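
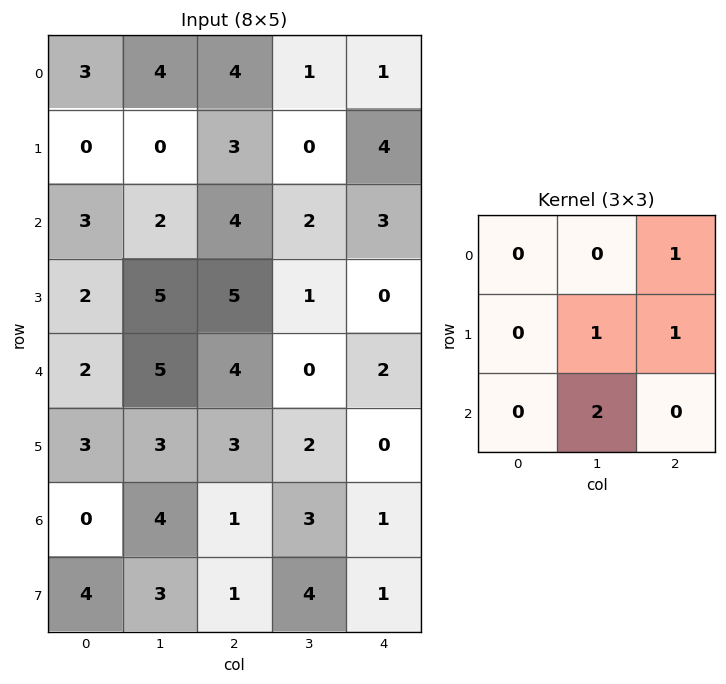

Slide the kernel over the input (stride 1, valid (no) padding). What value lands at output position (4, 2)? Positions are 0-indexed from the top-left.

The receptive field on the input at this output position is [4 0 2 / 3 2 0 / 1 3 1]. Elementwise product with the kernel and sum: 2·1 + 2·1 + 0·1 + 3·2.

10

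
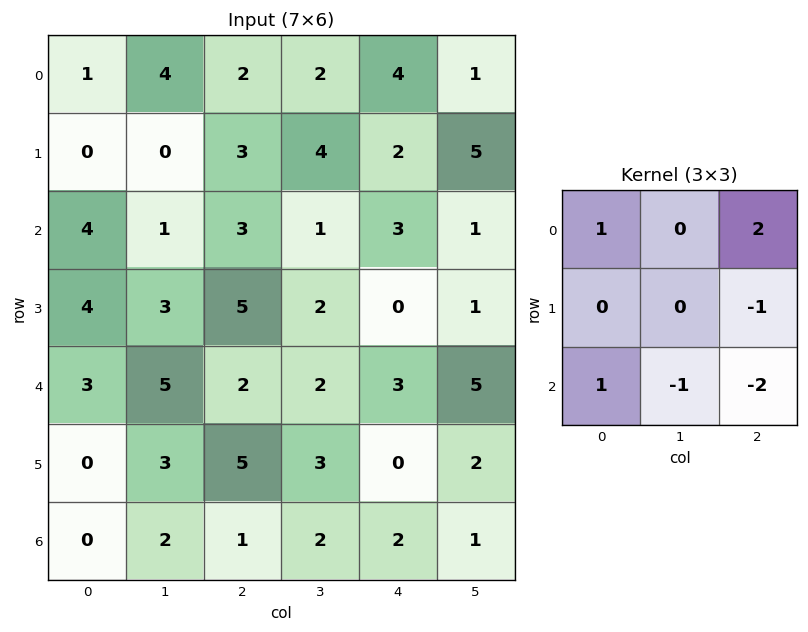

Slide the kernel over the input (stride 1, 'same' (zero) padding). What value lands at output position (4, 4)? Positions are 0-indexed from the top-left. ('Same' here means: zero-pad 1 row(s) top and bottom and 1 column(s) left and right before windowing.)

The receptive field on the zero-padded input at this output position is [2 0 1 / 2 3 5 / 3 0 2]. Elementwise product with the kernel and sum: 2·1 + 1·2 + 5·-1 + 3·1 + 0·-1 + 2·-2.

-2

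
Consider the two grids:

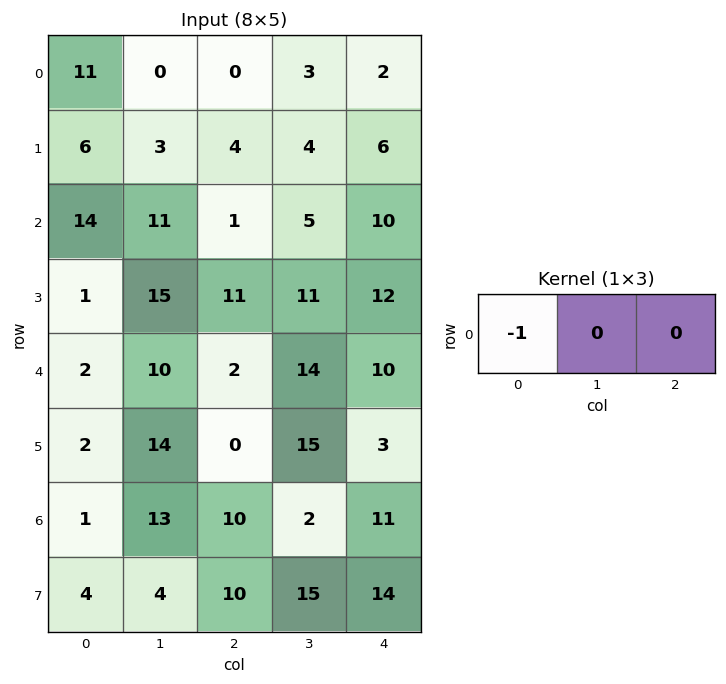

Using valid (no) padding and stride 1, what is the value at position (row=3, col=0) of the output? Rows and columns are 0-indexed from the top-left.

-1

The receptive field on the input at this output position is [1 15 11]. Elementwise product with the kernel and sum: 1·-1.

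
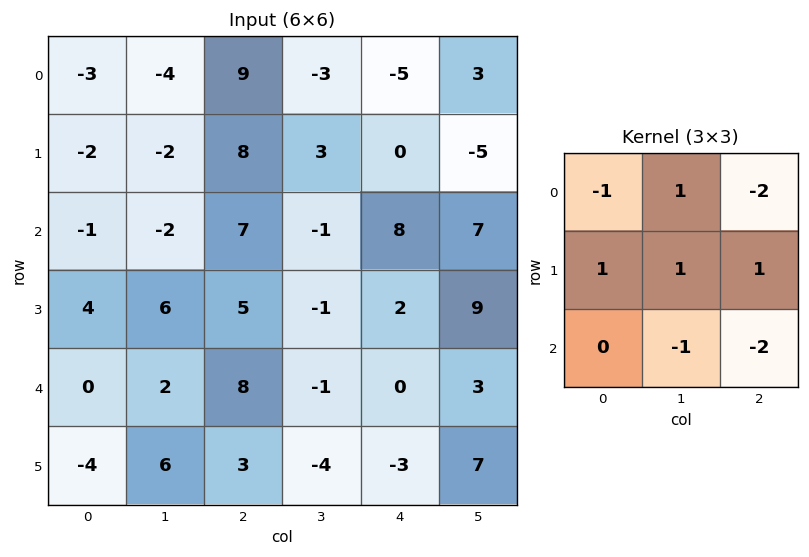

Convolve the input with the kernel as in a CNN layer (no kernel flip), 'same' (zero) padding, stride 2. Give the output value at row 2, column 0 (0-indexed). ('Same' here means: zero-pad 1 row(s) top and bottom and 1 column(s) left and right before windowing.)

The receptive field on the zero-padded input at this output position is [0 4 6 / 0 0 2 / 0 -4 6]. Elementwise product with the kernel and sum: 0·-1 + 4·1 + 6·-2 + 0·1 + 0·1 + 2·1 + -4·-1 + 6·-2.

-14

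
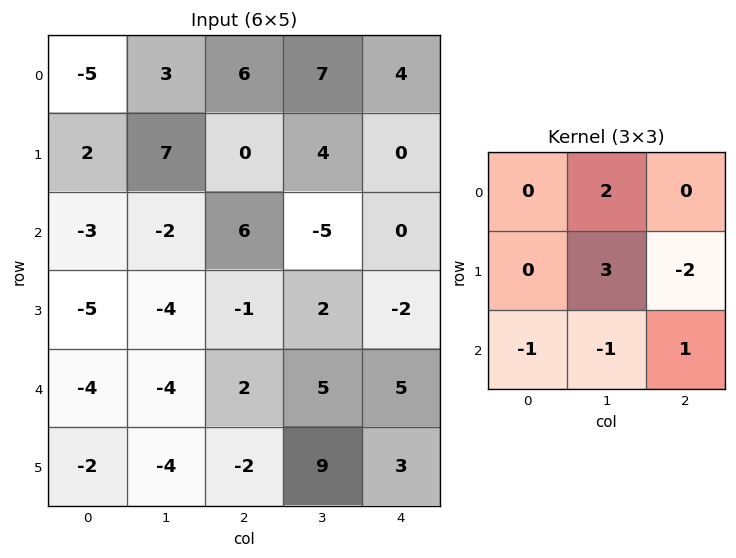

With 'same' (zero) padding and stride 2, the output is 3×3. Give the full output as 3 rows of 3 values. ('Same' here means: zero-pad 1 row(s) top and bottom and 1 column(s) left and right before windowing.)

-16 1 8
0 35 0
-16 9 -1

Output[0,0]: The receptive field on the zero-padded input at this output position is [0 0 0 / 0 -5 3 / 0 2 7]. Elementwise product with the kernel and sum: 0·2 + -5·3 + 3·-2 + 0·-1 + 2·-1 + 7·1.
Output[0,1]: The receptive field on the zero-padded input at this output position is [0 0 0 / 3 6 7 / 7 0 4]. Elementwise product with the kernel and sum: 0·2 + 6·3 + 7·-2 + 7·-1 + 0·-1 + 4·1.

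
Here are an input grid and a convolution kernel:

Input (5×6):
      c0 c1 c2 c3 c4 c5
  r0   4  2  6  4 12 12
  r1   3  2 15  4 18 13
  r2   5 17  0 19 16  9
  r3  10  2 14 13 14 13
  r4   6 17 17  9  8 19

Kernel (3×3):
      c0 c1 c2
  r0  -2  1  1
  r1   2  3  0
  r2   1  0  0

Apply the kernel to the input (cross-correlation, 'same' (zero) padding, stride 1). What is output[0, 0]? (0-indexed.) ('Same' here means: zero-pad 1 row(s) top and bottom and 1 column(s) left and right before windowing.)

The receptive field on the zero-padded input at this output position is [0 0 0 / 0 4 2 / 0 3 2]. Elementwise product with the kernel and sum: 0·-2 + 0·1 + 0·1 + 0·2 + 4·3 + 0·1.

12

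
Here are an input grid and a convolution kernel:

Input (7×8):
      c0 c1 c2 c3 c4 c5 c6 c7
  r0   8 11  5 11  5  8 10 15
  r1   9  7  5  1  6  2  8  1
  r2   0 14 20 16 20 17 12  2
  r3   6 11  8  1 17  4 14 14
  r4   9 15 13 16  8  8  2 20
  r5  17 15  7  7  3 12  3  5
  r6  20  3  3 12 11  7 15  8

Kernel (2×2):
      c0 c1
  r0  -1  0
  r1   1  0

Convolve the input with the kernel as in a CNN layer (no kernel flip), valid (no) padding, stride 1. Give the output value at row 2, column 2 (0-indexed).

-12

The receptive field on the input at this output position is [20 16 / 8 1]. Elementwise product with the kernel and sum: 20·-1 + 8·1.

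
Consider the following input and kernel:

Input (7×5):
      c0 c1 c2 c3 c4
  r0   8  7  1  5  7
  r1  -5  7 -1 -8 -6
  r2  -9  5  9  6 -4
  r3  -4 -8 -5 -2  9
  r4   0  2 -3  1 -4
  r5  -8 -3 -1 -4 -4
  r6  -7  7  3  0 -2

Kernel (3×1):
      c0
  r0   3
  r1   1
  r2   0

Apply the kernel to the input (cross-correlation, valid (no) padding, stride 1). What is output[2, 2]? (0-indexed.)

22

The receptive field on the input at this output position is [9 / -5 / -3]. Elementwise product with the kernel and sum: 9·3 + -5·1.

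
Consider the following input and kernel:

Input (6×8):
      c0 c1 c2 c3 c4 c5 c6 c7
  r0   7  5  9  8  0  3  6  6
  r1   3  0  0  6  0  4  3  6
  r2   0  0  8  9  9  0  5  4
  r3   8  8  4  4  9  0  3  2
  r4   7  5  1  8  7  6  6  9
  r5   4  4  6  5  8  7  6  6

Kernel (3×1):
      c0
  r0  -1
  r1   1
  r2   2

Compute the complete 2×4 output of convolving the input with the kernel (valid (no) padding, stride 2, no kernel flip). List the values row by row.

-4 7 18 7
22 -2 14 10

Output[0,0]: The receptive field on the input at this output position is [7 / 3 / 0]. Elementwise product with the kernel and sum: 7·-1 + 3·1 + 0·2.
Output[0,1]: The receptive field on the input at this output position is [9 / 0 / 8]. Elementwise product with the kernel and sum: 9·-1 + 0·1 + 8·2.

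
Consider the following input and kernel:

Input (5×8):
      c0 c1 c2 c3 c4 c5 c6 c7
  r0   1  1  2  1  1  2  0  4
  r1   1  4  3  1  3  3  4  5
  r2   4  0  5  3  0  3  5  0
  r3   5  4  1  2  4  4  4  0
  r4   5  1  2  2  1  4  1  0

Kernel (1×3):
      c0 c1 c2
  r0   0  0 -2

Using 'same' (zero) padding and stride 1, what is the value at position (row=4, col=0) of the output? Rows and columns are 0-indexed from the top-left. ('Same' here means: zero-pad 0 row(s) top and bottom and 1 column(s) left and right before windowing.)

The receptive field on the zero-padded input at this output position is [0 5 1]. Elementwise product with the kernel and sum: 1·-2.

-2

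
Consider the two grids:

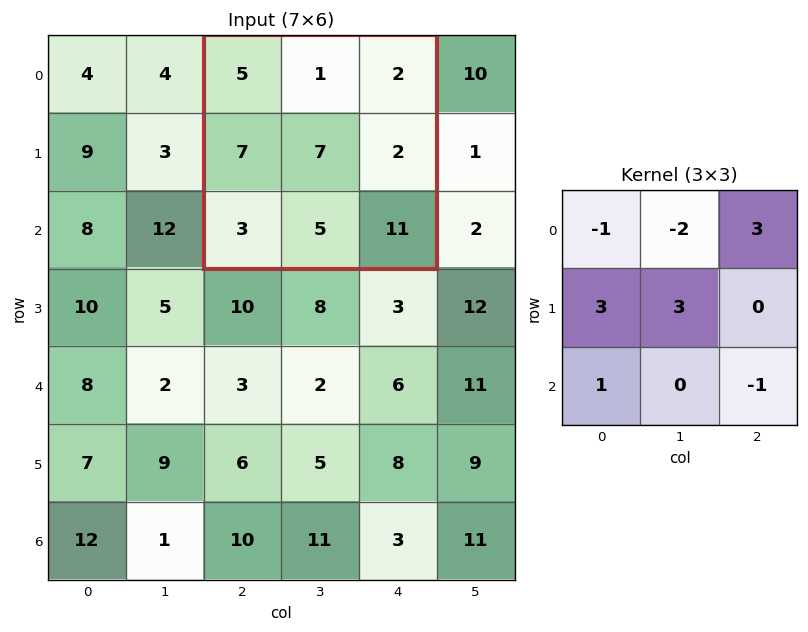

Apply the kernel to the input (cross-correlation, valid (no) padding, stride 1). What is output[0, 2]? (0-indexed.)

The receptive field on the input at this output position is [5 1 2 / 7 7 2 / 3 5 11]. Elementwise product with the kernel and sum: 5·-1 + 1·-2 + 2·3 + 7·3 + 7·3 + 3·1 + 11·-1.

33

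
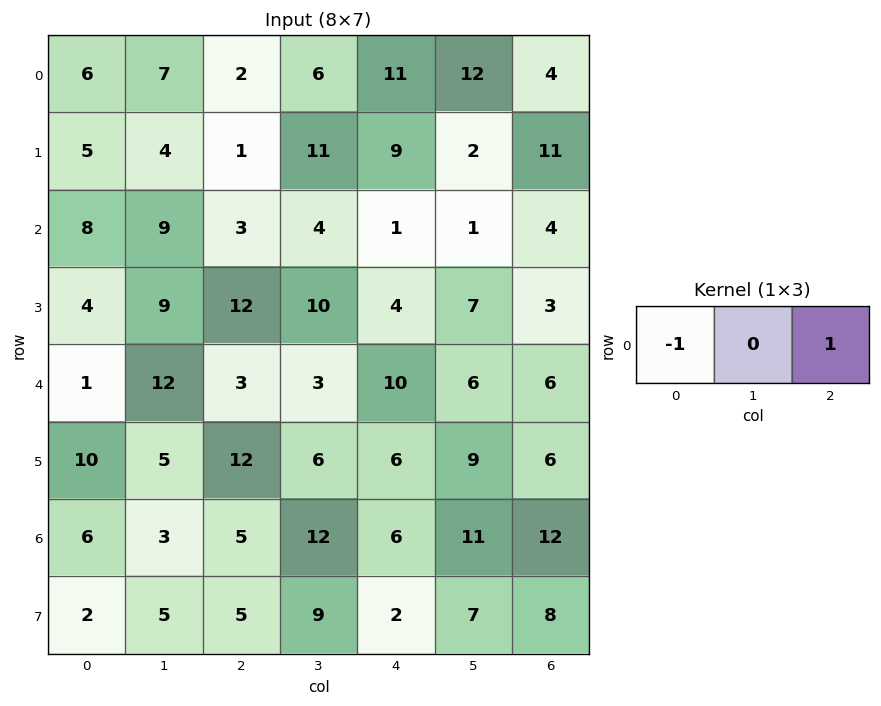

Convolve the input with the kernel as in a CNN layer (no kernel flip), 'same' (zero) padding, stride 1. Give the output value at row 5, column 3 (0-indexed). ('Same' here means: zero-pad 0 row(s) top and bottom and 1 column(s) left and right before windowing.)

-6

The receptive field on the zero-padded input at this output position is [12 6 6]. Elementwise product with the kernel and sum: 12·-1 + 6·1.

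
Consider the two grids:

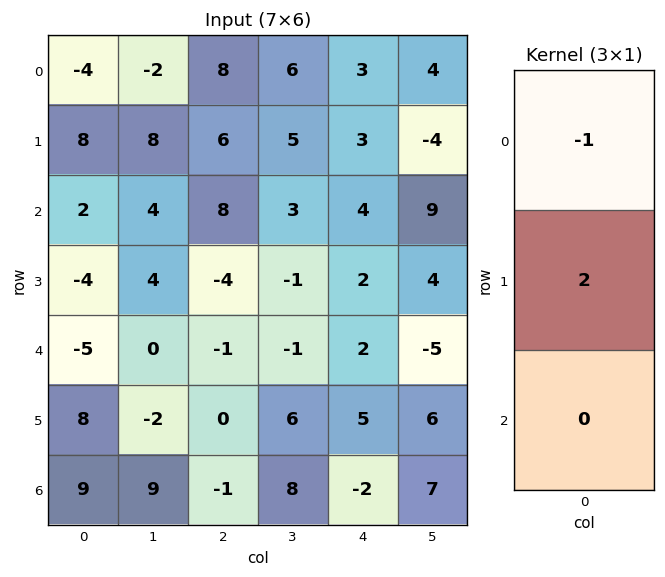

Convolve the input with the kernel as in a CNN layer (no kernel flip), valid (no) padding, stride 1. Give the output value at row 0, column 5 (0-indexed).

-12

The receptive field on the input at this output position is [4 / -4 / 9]. Elementwise product with the kernel and sum: 4·-1 + -4·2.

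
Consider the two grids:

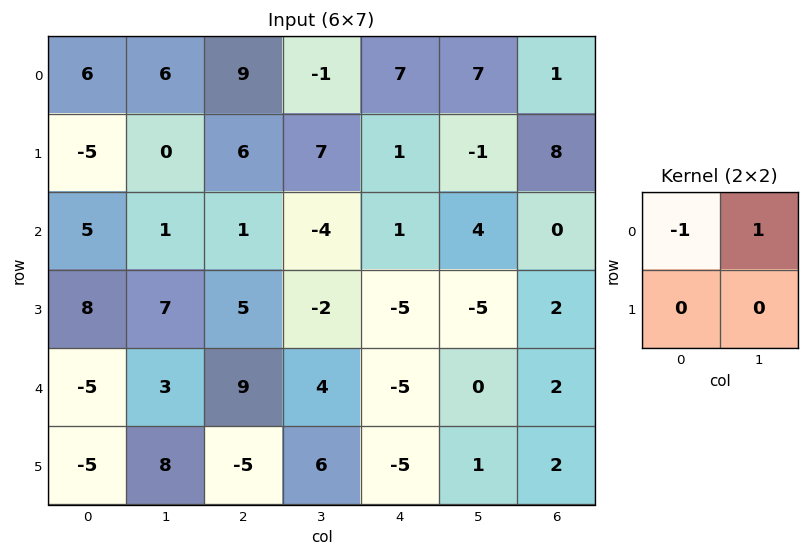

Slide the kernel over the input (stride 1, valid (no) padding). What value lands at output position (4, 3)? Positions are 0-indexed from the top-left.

-9

The receptive field on the input at this output position is [4 -5 / 6 -5]. Elementwise product with the kernel and sum: 4·-1 + -5·1.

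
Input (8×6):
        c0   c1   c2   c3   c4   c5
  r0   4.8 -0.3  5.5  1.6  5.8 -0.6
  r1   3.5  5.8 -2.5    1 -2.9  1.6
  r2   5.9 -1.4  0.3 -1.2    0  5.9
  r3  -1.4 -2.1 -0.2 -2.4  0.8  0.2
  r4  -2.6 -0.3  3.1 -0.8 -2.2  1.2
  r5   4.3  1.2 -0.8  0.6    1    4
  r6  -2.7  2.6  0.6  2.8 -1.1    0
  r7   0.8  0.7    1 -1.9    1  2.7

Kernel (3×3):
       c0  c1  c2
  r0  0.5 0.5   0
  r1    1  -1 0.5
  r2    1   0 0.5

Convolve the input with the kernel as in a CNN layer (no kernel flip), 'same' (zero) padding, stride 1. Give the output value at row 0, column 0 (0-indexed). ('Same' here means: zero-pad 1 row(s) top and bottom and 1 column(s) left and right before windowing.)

-2.05

The receptive field on the zero-padded input at this output position is [0 0 0 / 0 4.8 -0.3 / 0 3.5 5.8]. Elementwise product with the kernel and sum: 0·0.5 + 0·0.5 + 0·1 + 4.8·-1 + -0.3·0.5 + 0·1 + 5.8·0.5.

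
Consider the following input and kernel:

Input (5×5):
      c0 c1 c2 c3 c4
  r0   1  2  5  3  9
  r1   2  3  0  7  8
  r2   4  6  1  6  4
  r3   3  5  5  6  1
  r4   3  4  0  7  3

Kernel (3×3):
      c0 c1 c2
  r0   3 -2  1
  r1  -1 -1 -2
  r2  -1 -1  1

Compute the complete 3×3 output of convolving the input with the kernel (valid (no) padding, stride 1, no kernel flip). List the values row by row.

-10 -19 -8
-15 -7 -31
-24 3 -22

Output[0,0]: The receptive field on the input at this output position is [1 2 5 / 2 3 0 / 4 6 1]. Elementwise product with the kernel and sum: 1·3 + 2·-2 + 5·1 + 2·-1 + 3·-1 + 0·-2 + 4·-1 + 6·-1 + 1·1.
Output[0,1]: The receptive field on the input at this output position is [2 5 3 / 3 0 7 / 6 1 6]. Elementwise product with the kernel and sum: 2·3 + 5·-2 + 3·1 + 3·-1 + 0·-1 + 7·-2 + 6·-1 + 1·-1 + 6·1.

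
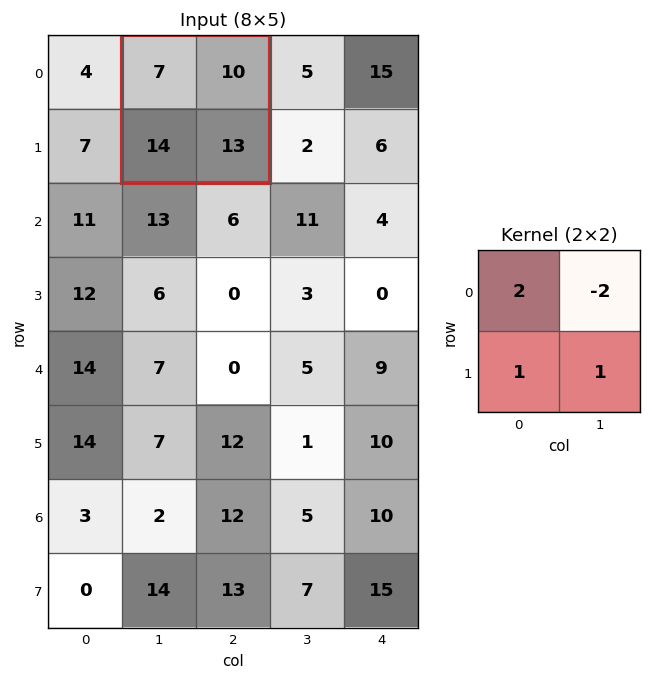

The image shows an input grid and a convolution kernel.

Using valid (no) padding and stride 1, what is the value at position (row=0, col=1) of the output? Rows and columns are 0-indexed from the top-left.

The receptive field on the input at this output position is [7 10 / 14 13]. Elementwise product with the kernel and sum: 7·2 + 10·-2 + 14·1 + 13·1.

21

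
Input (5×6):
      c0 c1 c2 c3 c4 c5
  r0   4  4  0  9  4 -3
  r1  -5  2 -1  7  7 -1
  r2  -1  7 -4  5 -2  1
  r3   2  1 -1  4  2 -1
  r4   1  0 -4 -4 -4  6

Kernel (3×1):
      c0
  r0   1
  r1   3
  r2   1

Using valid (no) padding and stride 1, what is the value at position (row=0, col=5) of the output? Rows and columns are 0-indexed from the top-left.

-5

The receptive field on the input at this output position is [-3 / -1 / 1]. Elementwise product with the kernel and sum: -3·1 + -1·3 + 1·1.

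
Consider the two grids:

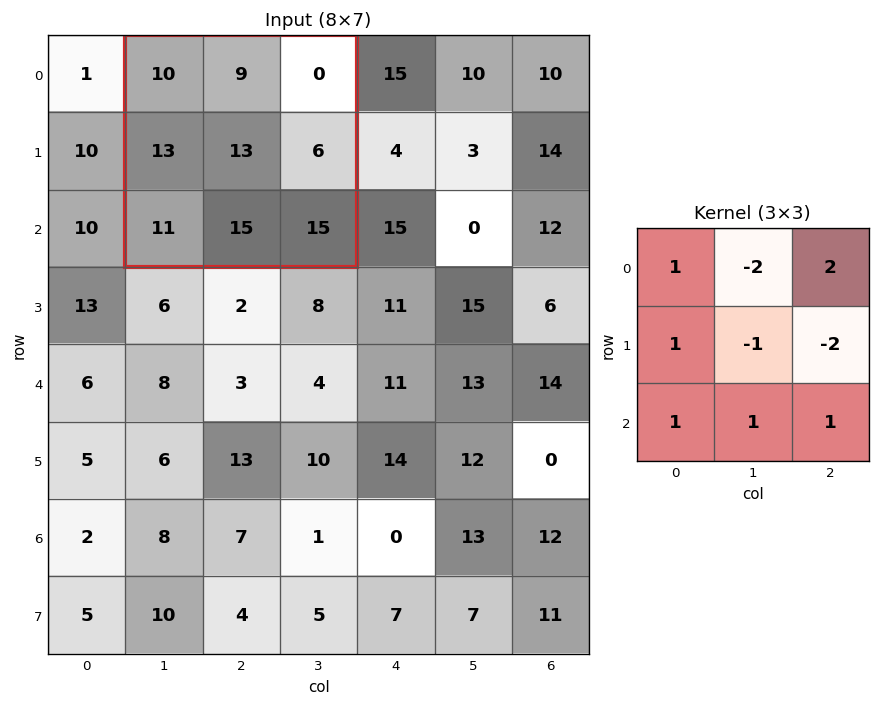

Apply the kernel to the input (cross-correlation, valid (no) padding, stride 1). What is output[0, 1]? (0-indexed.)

The receptive field on the input at this output position is [10 9 0 / 13 13 6 / 11 15 15]. Elementwise product with the kernel and sum: 10·1 + 9·-2 + 0·2 + 13·1 + 13·-1 + 6·-2 + 11·1 + 15·1 + 15·1.

21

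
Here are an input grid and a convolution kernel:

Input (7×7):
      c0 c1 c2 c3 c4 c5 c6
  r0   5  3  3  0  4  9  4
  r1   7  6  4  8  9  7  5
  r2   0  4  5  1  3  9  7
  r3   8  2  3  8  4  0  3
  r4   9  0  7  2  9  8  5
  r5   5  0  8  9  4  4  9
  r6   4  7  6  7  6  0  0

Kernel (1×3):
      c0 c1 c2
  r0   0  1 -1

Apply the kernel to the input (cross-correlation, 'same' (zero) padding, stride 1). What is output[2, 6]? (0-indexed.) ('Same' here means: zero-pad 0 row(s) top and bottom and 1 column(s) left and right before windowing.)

The receptive field on the zero-padded input at this output position is [9 7 0]. Elementwise product with the kernel and sum: 7·1 + 0·-1.

7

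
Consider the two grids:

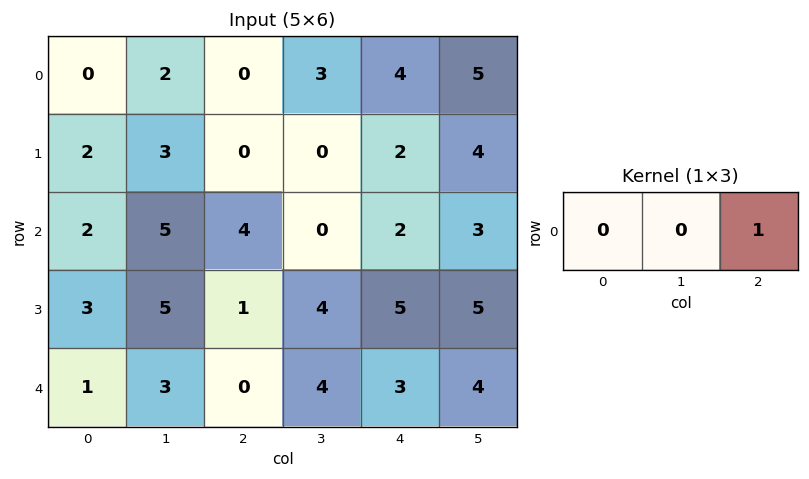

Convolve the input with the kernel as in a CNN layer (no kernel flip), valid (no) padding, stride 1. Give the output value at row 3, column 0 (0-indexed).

The receptive field on the input at this output position is [3 5 1]. Elementwise product with the kernel and sum: 1·1.

1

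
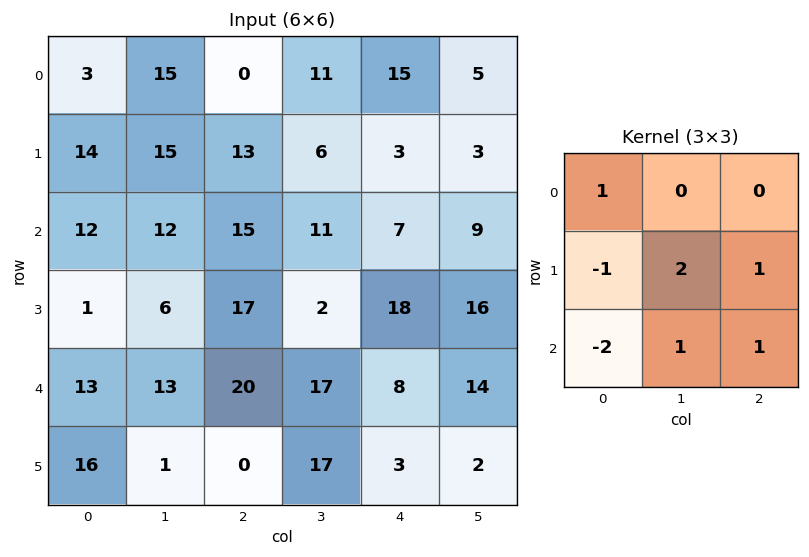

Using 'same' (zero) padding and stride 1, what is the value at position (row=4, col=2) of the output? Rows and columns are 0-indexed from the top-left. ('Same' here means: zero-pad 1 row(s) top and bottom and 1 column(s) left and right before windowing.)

65

The receptive field on the zero-padded input at this output position is [6 17 2 / 13 20 17 / 1 0 17]. Elementwise product with the kernel and sum: 6·1 + 13·-1 + 20·2 + 17·1 + 1·-2 + 0·1 + 17·1.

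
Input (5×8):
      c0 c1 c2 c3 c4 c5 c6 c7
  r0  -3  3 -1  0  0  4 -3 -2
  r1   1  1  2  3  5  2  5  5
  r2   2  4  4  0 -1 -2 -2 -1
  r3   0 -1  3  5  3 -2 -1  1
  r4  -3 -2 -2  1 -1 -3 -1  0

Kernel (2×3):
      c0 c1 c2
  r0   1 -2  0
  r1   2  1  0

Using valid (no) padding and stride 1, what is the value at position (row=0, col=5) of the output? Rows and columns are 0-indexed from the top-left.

19

The receptive field on the input at this output position is [4 -3 -2 / 2 5 5]. Elementwise product with the kernel and sum: 4·1 + -3·-2 + 2·2 + 5·1.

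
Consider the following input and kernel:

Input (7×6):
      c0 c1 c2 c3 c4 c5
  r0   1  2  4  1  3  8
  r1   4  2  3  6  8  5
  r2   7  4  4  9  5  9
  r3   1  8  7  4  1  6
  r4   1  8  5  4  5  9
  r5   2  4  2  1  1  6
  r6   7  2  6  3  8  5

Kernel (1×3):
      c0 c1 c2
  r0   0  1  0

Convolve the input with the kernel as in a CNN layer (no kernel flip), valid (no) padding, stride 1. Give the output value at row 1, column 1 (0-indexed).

3

The receptive field on the input at this output position is [2 3 6]. Elementwise product with the kernel and sum: 3·1.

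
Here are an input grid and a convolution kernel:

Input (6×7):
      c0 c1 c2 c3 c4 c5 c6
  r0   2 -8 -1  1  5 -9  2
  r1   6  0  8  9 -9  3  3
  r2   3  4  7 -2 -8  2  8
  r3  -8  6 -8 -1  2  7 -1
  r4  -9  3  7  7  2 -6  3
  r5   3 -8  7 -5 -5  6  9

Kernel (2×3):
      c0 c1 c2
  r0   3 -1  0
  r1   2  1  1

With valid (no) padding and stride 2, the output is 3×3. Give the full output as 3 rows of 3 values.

34 12 12
-13 8 -16
-25 18 17

Output[0,0]: The receptive field on the input at this output position is [2 -8 -1 / 6 0 8]. Elementwise product with the kernel and sum: 2·3 + -8·-1 + 6·2 + 0·1 + 8·1.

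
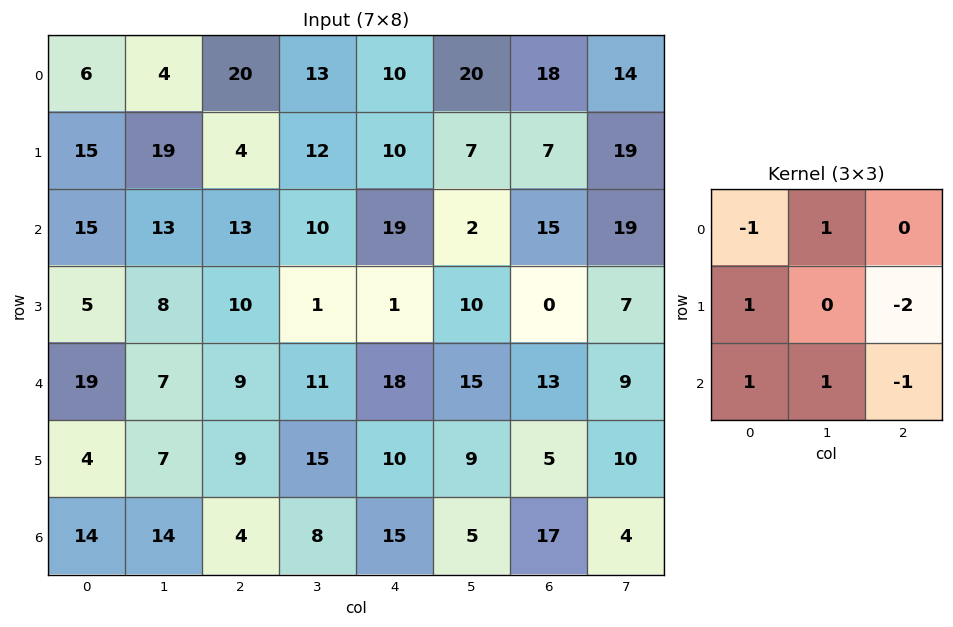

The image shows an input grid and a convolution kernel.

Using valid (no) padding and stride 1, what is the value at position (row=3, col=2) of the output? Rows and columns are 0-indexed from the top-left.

The receptive field on the input at this output position is [10 1 1 / 9 11 18 / 9 15 10]. Elementwise product with the kernel and sum: 10·-1 + 1·1 + 9·1 + 18·-2 + 9·1 + 15·1 + 10·-1.

-22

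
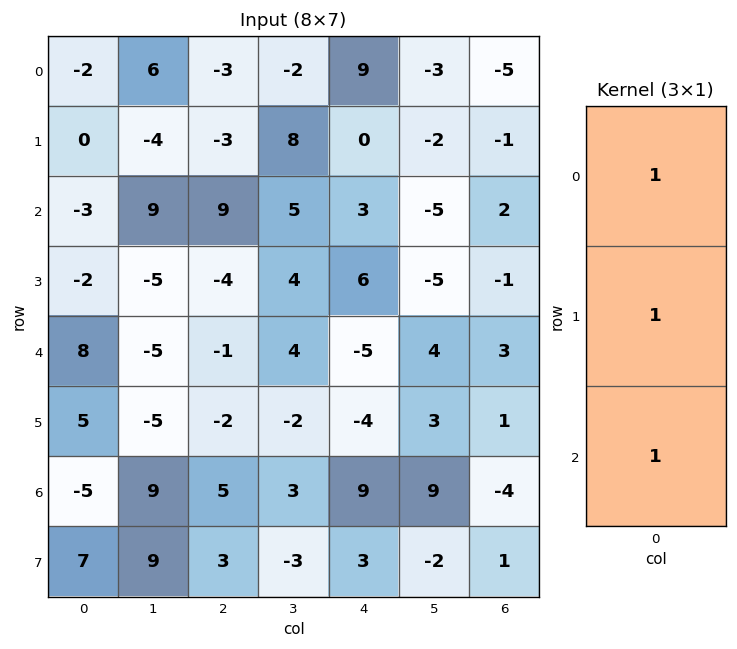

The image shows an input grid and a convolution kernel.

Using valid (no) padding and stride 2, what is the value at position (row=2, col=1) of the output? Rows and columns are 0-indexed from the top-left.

The receptive field on the input at this output position is [-1 / -2 / 5]. Elementwise product with the kernel and sum: -1·1 + -2·1 + 5·1.

2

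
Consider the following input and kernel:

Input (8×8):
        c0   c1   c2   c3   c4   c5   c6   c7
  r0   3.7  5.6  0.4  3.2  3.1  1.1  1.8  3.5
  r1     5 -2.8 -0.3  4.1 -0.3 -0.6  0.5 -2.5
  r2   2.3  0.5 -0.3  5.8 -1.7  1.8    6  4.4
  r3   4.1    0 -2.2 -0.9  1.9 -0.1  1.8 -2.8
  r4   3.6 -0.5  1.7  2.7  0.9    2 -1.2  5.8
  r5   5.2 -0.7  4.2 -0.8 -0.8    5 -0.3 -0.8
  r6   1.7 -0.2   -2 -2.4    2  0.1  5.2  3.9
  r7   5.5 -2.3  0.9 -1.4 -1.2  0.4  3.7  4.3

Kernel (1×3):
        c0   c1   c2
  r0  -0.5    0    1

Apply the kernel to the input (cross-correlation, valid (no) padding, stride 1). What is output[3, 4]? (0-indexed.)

The receptive field on the input at this output position is [1.9 -0.1 1.8]. Elementwise product with the kernel and sum: 1.9·-0.5 + 1.8·1.

0.85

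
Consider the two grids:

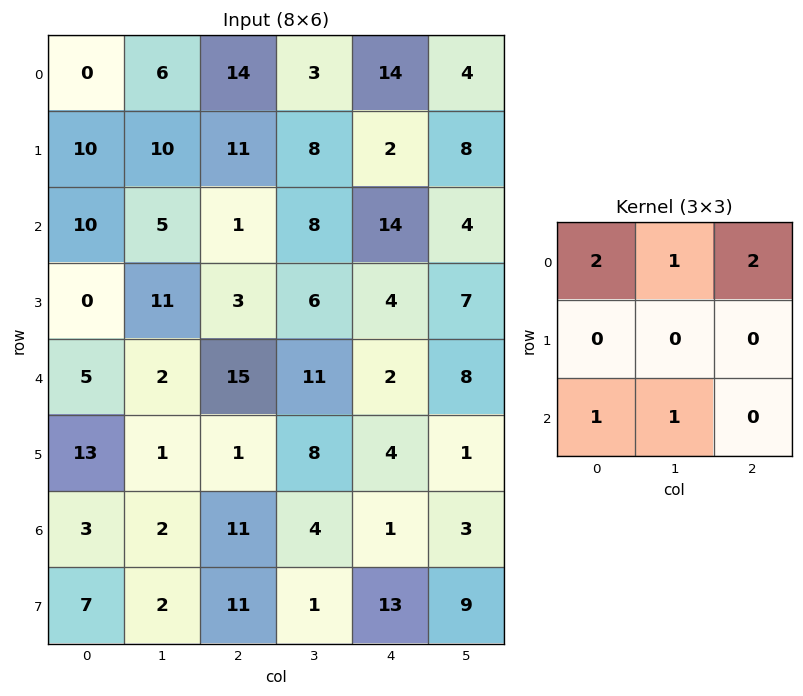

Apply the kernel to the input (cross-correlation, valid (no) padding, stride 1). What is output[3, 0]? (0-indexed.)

31

The receptive field on the input at this output position is [0 11 3 / 5 2 15 / 13 1 1]. Elementwise product with the kernel and sum: 0·2 + 11·1 + 3·2 + 13·1 + 1·1.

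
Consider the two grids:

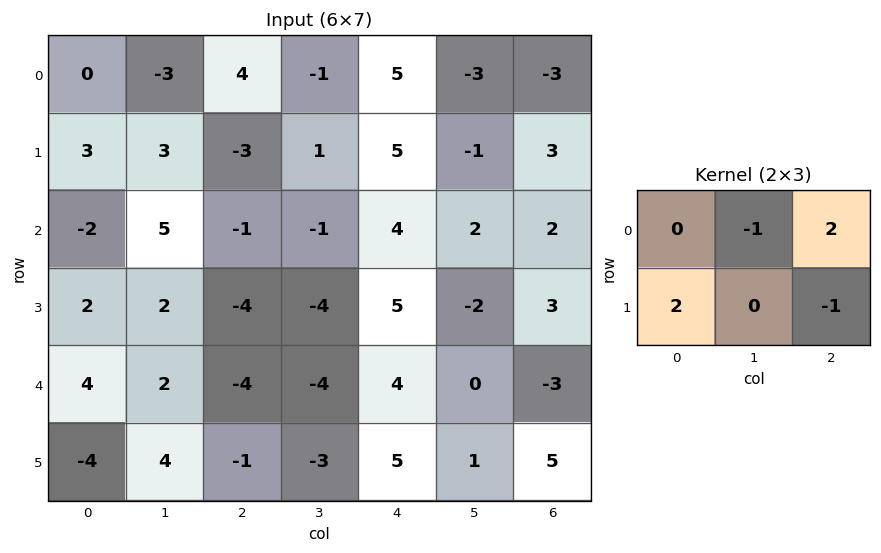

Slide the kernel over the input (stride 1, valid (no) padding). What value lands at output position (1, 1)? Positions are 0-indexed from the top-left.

The receptive field on the input at this output position is [3 -3 1 / 5 -1 -1]. Elementwise product with the kernel and sum: -3·-1 + 1·2 + 5·2 + -1·-1.

16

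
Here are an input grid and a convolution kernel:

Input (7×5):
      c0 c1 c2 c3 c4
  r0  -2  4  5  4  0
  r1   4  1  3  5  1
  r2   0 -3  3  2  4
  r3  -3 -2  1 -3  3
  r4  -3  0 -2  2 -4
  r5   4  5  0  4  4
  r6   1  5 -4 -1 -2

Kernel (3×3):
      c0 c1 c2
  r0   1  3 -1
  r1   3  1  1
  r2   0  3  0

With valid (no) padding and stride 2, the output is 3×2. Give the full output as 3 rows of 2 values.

Output[0,0]: The receptive field on the input at this output position is [-2 4 5 / 4 1 3 / 0 -3 3]. Elementwise product with the kernel and sum: -2·1 + 4·3 + 5·-1 + 4·3 + 1·1 + 3·1 + -3·3.

12 38
-22 14
31 13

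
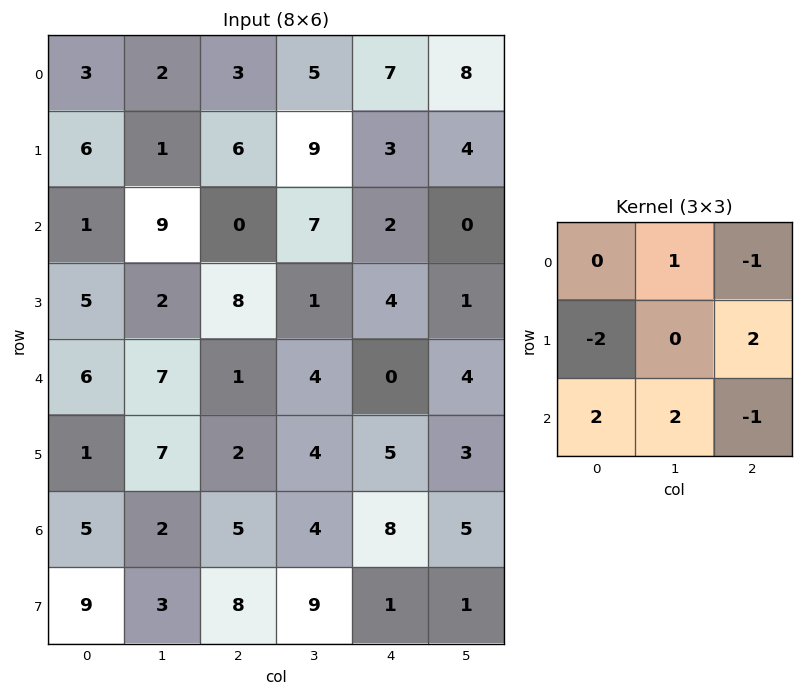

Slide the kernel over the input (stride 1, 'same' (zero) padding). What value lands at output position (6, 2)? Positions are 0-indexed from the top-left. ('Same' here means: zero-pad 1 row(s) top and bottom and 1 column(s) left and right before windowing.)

The receptive field on the zero-padded input at this output position is [7 2 4 / 2 5 4 / 3 8 9]. Elementwise product with the kernel and sum: 2·1 + 4·-1 + 2·-2 + 4·2 + 3·2 + 8·2 + 9·-1.

15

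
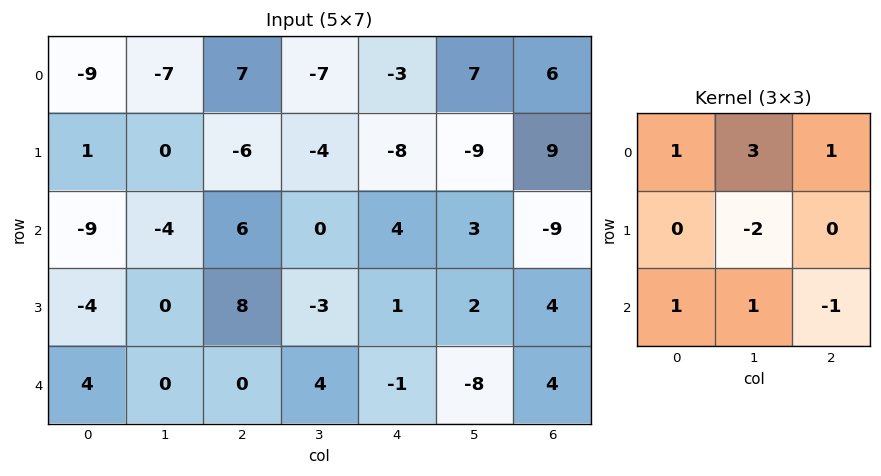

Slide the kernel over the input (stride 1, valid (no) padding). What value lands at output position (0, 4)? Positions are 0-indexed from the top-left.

58

The receptive field on the input at this output position is [-3 7 6 / -8 -9 9 / 4 3 -9]. Elementwise product with the kernel and sum: -3·1 + 7·3 + 6·1 + -9·-2 + 4·1 + 3·1 + -9·-1.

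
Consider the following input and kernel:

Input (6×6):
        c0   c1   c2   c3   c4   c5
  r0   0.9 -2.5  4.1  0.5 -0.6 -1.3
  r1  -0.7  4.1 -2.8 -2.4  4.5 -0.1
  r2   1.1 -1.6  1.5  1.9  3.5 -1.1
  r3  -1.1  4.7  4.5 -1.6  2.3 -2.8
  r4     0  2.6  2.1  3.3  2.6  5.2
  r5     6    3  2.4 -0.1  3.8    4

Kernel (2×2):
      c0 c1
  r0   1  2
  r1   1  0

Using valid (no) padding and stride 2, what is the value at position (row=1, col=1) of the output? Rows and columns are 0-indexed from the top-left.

9.8

The receptive field on the input at this output position is [1.5 1.9 / 4.5 -1.6]. Elementwise product with the kernel and sum: 1.5·1 + 1.9·2 + 4.5·1.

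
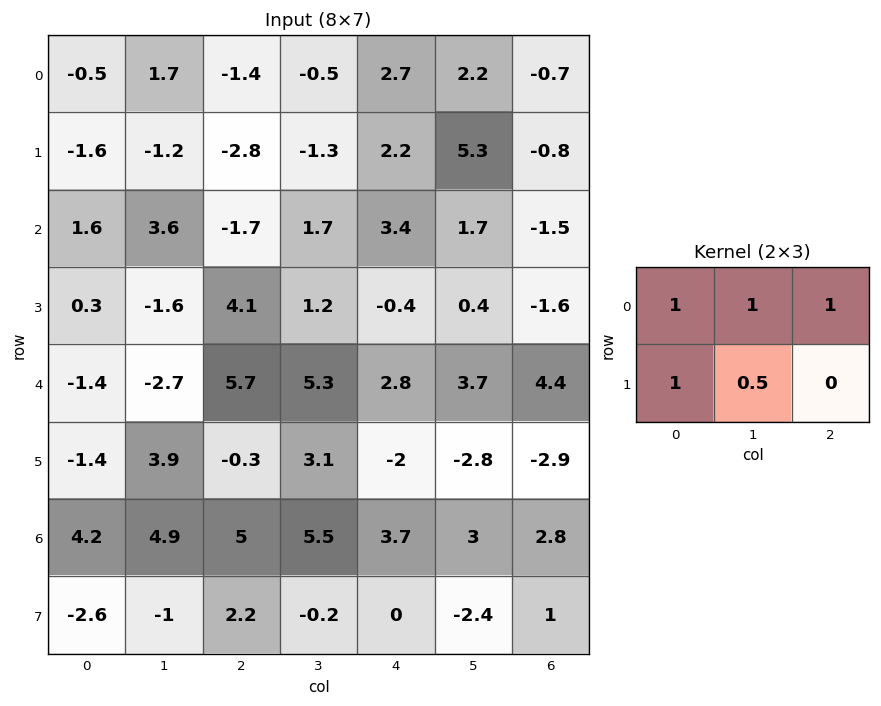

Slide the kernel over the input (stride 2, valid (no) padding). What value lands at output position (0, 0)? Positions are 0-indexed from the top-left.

The receptive field on the input at this output position is [-0.5 1.7 -1.4 / -1.6 -1.2 -2.8]. Elementwise product with the kernel and sum: -0.5·1 + 1.7·1 + -1.4·1 + -1.6·1 + -1.2·0.5.

-2.4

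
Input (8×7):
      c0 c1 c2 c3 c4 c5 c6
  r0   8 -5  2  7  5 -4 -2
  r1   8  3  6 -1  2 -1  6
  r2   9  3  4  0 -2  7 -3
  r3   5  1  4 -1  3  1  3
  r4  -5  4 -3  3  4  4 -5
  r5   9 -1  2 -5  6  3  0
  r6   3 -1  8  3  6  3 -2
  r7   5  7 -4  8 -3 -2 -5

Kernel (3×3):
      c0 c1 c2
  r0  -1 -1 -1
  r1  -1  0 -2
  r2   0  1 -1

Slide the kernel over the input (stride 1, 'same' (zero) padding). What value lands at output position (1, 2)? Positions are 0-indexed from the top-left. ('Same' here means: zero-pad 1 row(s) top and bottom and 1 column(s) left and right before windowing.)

-1

The receptive field on the zero-padded input at this output position is [-5 2 7 / 3 6 -1 / 3 4 0]. Elementwise product with the kernel and sum: -5·-1 + 2·-1 + 7·-1 + 3·-1 + -1·-2 + 4·1 + 0·-1.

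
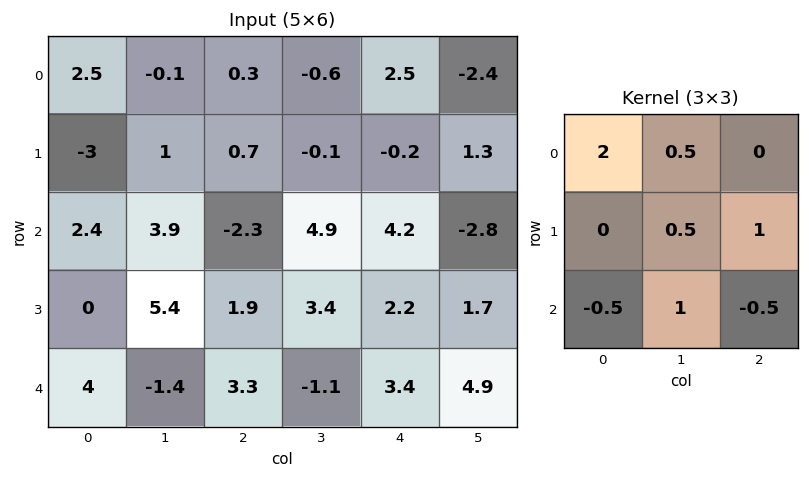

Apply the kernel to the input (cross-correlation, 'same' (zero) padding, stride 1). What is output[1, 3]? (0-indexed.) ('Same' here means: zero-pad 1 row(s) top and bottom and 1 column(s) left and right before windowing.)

The receptive field on the zero-padded input at this output position is [0.3 -0.6 2.5 / 0.7 -0.1 -0.2 / -2.3 4.9 4.2]. Elementwise product with the kernel and sum: 0.3·2 + -0.6·0.5 + -0.1·0.5 + -0.2·1 + -2.3·-0.5 + 4.9·1 + 4.2·-0.5.

4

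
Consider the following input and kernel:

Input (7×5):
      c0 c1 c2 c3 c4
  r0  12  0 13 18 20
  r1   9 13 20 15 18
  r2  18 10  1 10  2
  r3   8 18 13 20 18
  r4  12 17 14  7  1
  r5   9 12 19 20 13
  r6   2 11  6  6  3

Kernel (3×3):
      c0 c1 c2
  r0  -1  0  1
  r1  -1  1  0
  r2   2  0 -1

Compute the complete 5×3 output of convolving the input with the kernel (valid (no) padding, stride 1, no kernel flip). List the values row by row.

40 35 2
6 9 15
3 22 35
9 3 23
3 13 -3

Output[0,0]: The receptive field on the input at this output position is [12 0 13 / 9 13 20 / 18 10 1]. Elementwise product with the kernel and sum: 12·-1 + 13·1 + 9·-1 + 13·1 + 18·2 + 1·-1.
Output[0,1]: The receptive field on the input at this output position is [0 13 18 / 13 20 15 / 10 1 10]. Elementwise product with the kernel and sum: 0·-1 + 18·1 + 13·-1 + 20·1 + 10·2 + 10·-1.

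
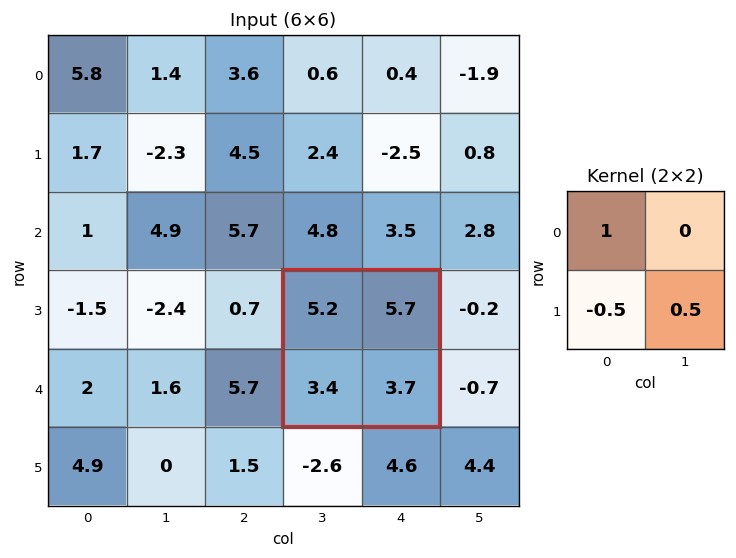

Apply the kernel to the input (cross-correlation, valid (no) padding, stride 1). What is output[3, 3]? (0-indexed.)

5.35

The receptive field on the input at this output position is [5.2 5.7 / 3.4 3.7]. Elementwise product with the kernel and sum: 5.2·1 + 3.4·-0.5 + 3.7·0.5.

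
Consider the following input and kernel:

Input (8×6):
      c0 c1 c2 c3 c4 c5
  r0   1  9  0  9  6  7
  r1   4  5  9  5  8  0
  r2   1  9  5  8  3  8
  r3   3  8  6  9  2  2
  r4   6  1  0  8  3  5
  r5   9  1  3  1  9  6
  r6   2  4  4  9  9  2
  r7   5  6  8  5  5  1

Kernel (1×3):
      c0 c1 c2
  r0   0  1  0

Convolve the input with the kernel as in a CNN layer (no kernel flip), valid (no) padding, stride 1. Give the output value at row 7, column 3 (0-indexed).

5

The receptive field on the input at this output position is [5 5 1]. Elementwise product with the kernel and sum: 5·1.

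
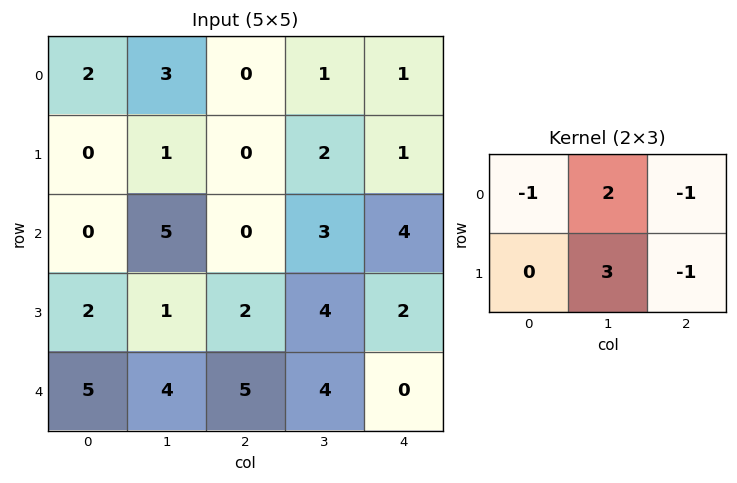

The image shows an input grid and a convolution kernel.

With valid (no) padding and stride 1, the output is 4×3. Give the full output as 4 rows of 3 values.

Output[0,0]: The receptive field on the input at this output position is [2 3 0 / 0 1 0]. Elementwise product with the kernel and sum: 2·-1 + 3·2 + 0·-1 + 1·3 + 0·-1.

7 -6 6
17 -6 8
11 -6 12
5 10 16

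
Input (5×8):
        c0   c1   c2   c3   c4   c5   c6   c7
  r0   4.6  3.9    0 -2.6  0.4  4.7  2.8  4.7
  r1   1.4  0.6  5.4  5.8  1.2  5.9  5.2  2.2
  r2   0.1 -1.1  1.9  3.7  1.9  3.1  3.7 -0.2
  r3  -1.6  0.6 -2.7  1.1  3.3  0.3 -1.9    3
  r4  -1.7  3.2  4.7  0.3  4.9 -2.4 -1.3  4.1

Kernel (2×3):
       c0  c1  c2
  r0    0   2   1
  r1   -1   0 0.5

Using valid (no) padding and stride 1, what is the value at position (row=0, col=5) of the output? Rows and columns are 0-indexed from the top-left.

The receptive field on the input at this output position is [4.7 2.8 4.7 / 5.9 5.2 2.2]. Elementwise product with the kernel and sum: 2.8·2 + 4.7·1 + 5.9·-1 + 2.2·0.5.

5.5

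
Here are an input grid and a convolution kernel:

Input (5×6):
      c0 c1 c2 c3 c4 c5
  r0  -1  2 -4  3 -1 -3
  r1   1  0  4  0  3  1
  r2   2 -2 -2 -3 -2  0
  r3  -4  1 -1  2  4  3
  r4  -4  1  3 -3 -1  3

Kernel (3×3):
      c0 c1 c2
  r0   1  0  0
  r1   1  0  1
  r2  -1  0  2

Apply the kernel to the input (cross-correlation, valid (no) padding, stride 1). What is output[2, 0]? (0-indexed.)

7

The receptive field on the input at this output position is [2 -2 -2 / -4 1 -1 / -4 1 3]. Elementwise product with the kernel and sum: 2·1 + -4·1 + -1·1 + -4·-1 + 3·2.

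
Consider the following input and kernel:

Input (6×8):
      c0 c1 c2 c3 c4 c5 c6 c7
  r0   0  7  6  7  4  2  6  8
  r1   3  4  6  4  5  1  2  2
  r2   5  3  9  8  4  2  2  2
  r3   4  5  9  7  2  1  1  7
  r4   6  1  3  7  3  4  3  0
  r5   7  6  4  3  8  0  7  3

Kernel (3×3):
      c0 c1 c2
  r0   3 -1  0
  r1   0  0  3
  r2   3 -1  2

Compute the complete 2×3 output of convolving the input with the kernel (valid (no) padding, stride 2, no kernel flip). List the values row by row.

Output[0,0]: The receptive field on the input at this output position is [0 7 6 / 3 4 6 / 5 3 9]. Elementwise product with the kernel and sum: 0·3 + 7·-1 + 6·3 + 5·3 + 3·-1 + 9·2.

41 53 30
62 33 24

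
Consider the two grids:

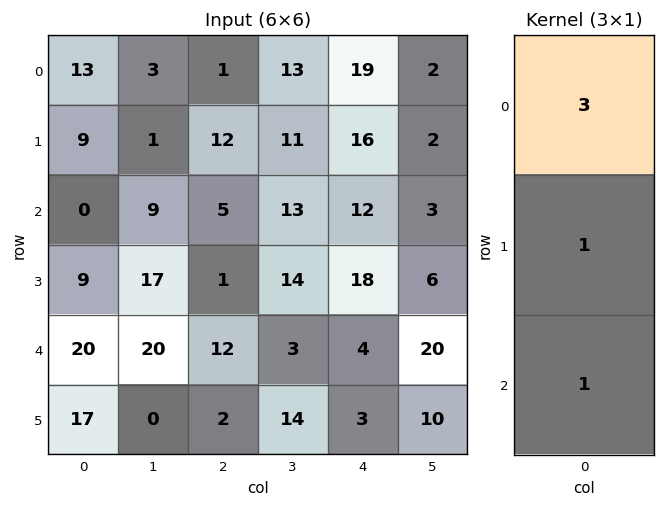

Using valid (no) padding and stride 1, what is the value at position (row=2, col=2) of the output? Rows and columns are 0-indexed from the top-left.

The receptive field on the input at this output position is [5 / 1 / 12]. Elementwise product with the kernel and sum: 5·3 + 1·1 + 12·1.

28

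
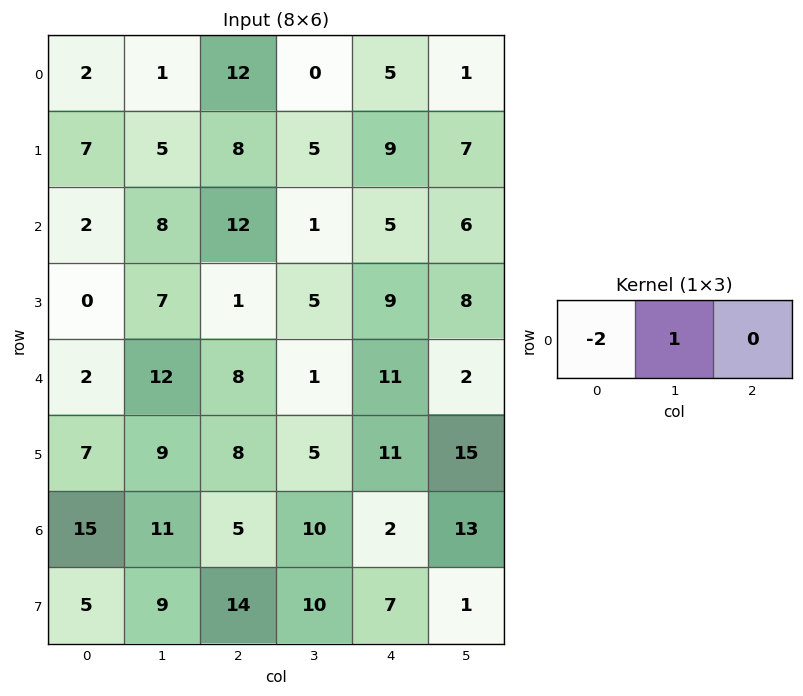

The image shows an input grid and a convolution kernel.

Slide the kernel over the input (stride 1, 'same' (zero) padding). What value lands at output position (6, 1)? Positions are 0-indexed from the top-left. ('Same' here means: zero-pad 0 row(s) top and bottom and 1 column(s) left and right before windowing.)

-19

The receptive field on the zero-padded input at this output position is [15 11 5]. Elementwise product with the kernel and sum: 15·-2 + 11·1.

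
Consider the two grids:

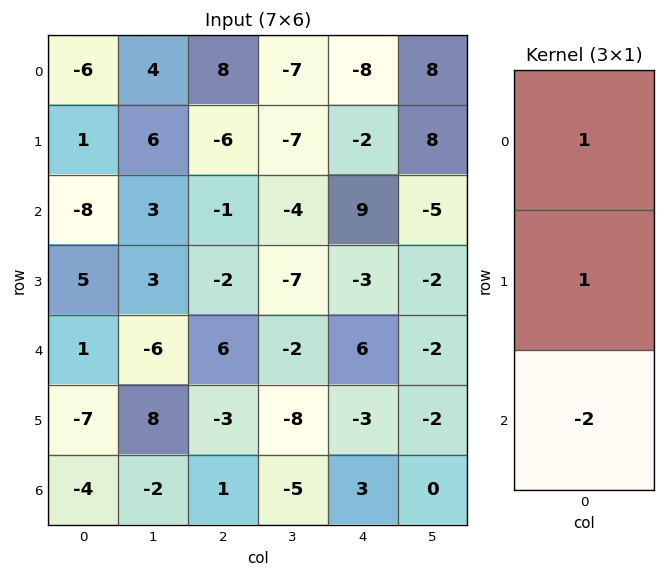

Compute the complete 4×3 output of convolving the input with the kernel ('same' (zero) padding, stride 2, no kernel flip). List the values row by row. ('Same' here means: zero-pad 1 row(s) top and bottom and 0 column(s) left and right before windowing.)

-8 20 -4
-17 -3 13
20 10 9
-11 -2 0

Output[0,0]: The receptive field on the zero-padded input at this output position is [0 / -6 / 1]. Elementwise product with the kernel and sum: 0·1 + -6·1 + 1·-2.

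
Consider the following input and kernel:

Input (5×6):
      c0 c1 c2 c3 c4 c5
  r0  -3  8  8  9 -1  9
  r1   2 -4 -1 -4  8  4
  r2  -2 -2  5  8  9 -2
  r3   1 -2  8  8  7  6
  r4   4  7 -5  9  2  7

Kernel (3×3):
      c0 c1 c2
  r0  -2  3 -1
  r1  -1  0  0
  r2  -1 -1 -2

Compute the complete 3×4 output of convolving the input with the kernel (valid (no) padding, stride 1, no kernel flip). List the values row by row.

Output[0,0]: The receptive field on the input at this output position is [-3 8 8 / 2 -4 -1 / -2 -2 5]. Elementwise product with the kernel and sum: -3·-2 + 8·3 + 8·-1 + 2·-1 + -2·-1 + -2·-1 + 5·-2.

14 -16 -18 -39
-28 -11 -53 -7
-9 -7 -11 -20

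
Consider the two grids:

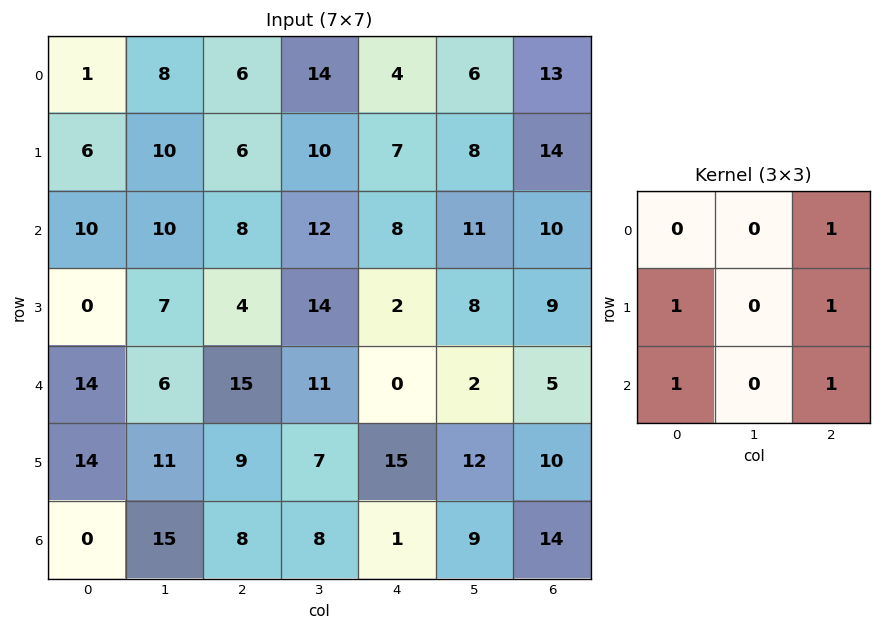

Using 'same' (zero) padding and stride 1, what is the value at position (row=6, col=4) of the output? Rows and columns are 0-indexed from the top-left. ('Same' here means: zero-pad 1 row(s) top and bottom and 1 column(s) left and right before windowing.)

The receptive field on the zero-padded input at this output position is [7 15 12 / 8 1 9 / 0 0 0]. Elementwise product with the kernel and sum: 12·1 + 8·1 + 9·1 + 0·1 + 0·1.

29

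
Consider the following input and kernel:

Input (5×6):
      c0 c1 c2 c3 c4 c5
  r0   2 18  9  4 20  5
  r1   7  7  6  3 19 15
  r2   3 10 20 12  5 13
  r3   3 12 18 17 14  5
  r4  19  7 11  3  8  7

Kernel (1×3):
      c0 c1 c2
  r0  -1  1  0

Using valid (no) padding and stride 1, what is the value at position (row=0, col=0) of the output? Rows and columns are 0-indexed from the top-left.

16

The receptive field on the input at this output position is [2 18 9]. Elementwise product with the kernel and sum: 2·-1 + 18·1.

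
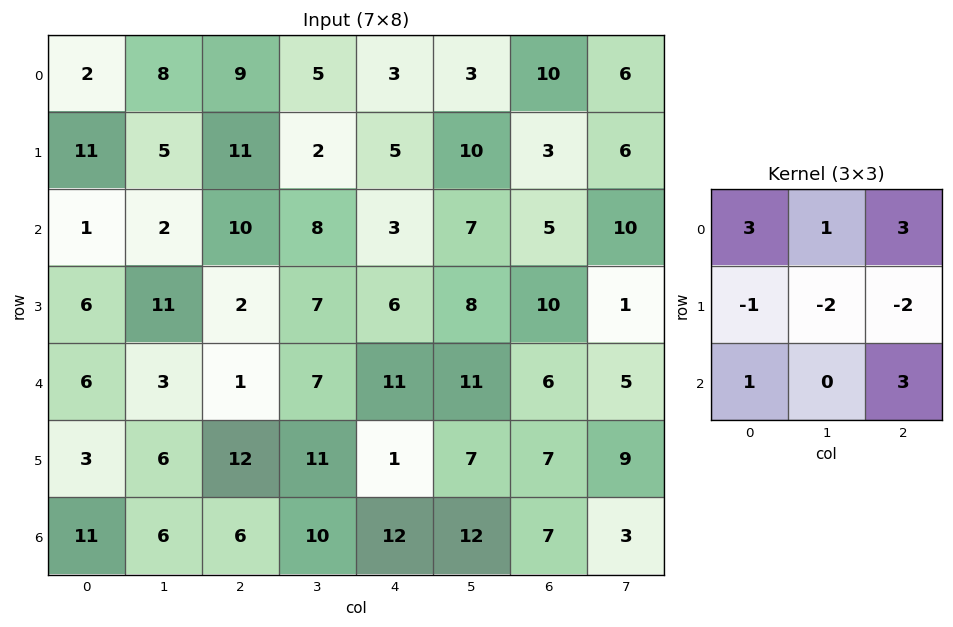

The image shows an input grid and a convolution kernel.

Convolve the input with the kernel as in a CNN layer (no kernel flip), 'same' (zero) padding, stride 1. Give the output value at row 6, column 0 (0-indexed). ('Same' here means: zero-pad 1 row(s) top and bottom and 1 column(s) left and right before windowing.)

The receptive field on the zero-padded input at this output position is [0 3 6 / 0 11 6 / 0 0 0]. Elementwise product with the kernel and sum: 0·3 + 3·1 + 6·3 + 0·-1 + 11·-2 + 6·-2 + 0·1 + 0·3.

-13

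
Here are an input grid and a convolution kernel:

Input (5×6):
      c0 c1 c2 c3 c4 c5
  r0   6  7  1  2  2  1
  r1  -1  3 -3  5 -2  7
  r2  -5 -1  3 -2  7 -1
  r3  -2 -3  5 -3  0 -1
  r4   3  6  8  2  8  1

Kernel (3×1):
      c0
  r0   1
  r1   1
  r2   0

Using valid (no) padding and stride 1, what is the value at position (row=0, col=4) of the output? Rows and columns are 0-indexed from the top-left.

0

The receptive field on the input at this output position is [2 / -2 / 7]. Elementwise product with the kernel and sum: 2·1 + -2·1.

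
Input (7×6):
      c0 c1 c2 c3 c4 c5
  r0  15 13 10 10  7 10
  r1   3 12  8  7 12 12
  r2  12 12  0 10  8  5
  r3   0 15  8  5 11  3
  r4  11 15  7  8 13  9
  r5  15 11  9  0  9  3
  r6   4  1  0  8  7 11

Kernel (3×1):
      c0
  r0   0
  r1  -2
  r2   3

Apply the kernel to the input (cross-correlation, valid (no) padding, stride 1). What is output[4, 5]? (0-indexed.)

The receptive field on the input at this output position is [9 / 3 / 11]. Elementwise product with the kernel and sum: 3·-2 + 11·3.

27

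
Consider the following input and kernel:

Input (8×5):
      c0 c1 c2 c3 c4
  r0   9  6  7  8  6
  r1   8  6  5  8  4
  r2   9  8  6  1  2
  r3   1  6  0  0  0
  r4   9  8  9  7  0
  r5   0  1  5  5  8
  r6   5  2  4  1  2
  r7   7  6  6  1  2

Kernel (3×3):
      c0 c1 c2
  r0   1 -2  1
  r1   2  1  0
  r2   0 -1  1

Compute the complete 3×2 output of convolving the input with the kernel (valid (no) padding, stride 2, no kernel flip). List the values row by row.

24 16
8 -1
5 11

Output[0,0]: The receptive field on the input at this output position is [9 6 7 / 8 6 5 / 9 8 6]. Elementwise product with the kernel and sum: 9·1 + 6·-2 + 7·1 + 8·2 + 6·1 + 8·-1 + 6·1.
Output[0,1]: The receptive field on the input at this output position is [7 8 6 / 5 8 4 / 6 1 2]. Elementwise product with the kernel and sum: 7·1 + 8·-2 + 6·1 + 5·2 + 8·1 + 1·-1 + 2·1.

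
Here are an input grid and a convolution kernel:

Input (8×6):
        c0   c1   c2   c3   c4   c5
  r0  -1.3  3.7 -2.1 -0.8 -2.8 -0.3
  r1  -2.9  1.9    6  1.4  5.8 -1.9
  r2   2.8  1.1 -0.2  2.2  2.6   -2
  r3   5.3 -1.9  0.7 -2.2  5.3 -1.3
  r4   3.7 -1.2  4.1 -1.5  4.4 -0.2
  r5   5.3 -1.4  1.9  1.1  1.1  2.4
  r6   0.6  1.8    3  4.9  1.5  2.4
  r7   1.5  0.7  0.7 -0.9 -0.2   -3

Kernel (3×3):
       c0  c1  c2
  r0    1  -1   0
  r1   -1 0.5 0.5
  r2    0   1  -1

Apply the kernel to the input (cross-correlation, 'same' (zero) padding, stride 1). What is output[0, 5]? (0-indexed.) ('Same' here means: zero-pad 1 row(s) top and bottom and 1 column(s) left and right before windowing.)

0.75

The receptive field on the zero-padded input at this output position is [0 0 0 / -2.8 -0.3 0 / 5.8 -1.9 0]. Elementwise product with the kernel and sum: 0·1 + 0·-1 + -2.8·-1 + -0.3·0.5 + 0·0.5 + -1.9·1 + 0·-1.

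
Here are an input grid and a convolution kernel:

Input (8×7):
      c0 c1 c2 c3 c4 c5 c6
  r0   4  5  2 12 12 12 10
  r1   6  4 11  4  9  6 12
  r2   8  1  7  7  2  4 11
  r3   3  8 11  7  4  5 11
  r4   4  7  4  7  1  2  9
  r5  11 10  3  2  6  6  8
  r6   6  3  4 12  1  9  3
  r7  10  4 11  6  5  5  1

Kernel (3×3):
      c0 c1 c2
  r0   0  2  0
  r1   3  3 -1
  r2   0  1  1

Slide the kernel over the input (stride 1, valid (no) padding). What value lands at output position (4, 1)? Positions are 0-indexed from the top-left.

The receptive field on the input at this output position is [7 4 7 / 10 3 2 / 3 4 12]. Elementwise product with the kernel and sum: 4·2 + 10·3 + 3·3 + 2·-1 + 4·1 + 12·1.

61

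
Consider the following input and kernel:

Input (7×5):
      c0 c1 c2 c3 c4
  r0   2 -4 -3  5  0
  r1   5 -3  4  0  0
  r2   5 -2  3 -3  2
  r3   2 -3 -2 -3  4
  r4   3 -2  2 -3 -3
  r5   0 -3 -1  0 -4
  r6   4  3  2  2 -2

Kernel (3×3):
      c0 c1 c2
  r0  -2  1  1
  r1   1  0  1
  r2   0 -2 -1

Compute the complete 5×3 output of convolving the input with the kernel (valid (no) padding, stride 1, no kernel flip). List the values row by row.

-1 4 19
7 12 -1
-7 -3 4
3 -2 8
-15 -6 -17

Output[0,0]: The receptive field on the input at this output position is [2 -4 -3 / 5 -3 4 / 5 -2 3]. Elementwise product with the kernel and sum: 2·-2 + -4·1 + -3·1 + 5·1 + 4·1 + -2·-2 + 3·-1.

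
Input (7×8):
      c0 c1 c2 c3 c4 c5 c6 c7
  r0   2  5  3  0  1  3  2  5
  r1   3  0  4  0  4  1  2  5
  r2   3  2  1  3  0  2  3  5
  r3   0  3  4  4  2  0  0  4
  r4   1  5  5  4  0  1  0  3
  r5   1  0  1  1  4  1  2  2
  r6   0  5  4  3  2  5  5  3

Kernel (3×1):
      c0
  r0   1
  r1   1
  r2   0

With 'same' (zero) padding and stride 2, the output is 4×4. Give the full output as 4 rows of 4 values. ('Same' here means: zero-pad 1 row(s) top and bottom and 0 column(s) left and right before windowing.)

Output[0,0]: The receptive field on the zero-padded input at this output position is [0 / 2 / 3]. Elementwise product with the kernel and sum: 0·1 + 2·1.
Output[0,1]: The receptive field on the zero-padded input at this output position is [0 / 3 / 4]. Elementwise product with the kernel and sum: 0·1 + 3·1.

2 3 1 2
6 5 4 5
1 9 2 0
1 5 6 7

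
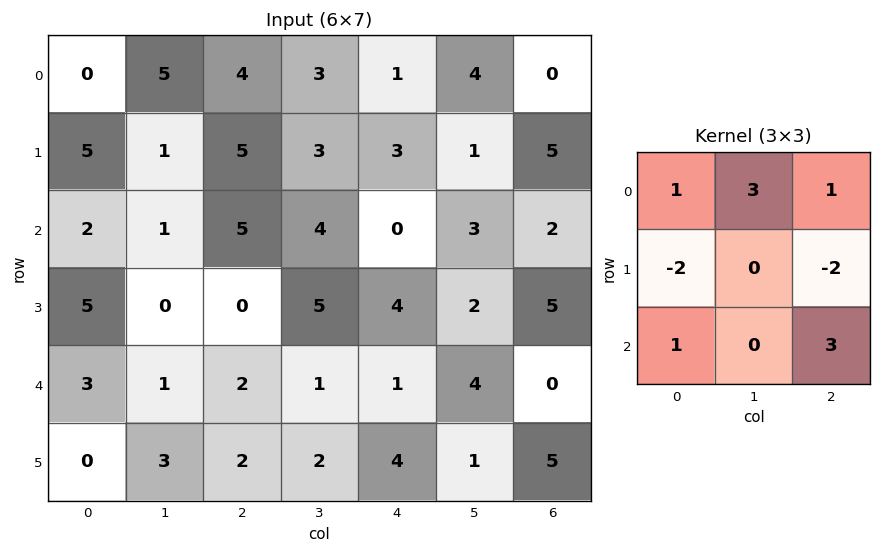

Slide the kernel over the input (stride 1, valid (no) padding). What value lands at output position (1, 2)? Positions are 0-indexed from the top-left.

The receptive field on the input at this output position is [5 3 3 / 5 4 0 / 0 5 4]. Elementwise product with the kernel and sum: 5·1 + 3·3 + 3·1 + 5·-2 + 0·-2 + 0·1 + 4·3.

19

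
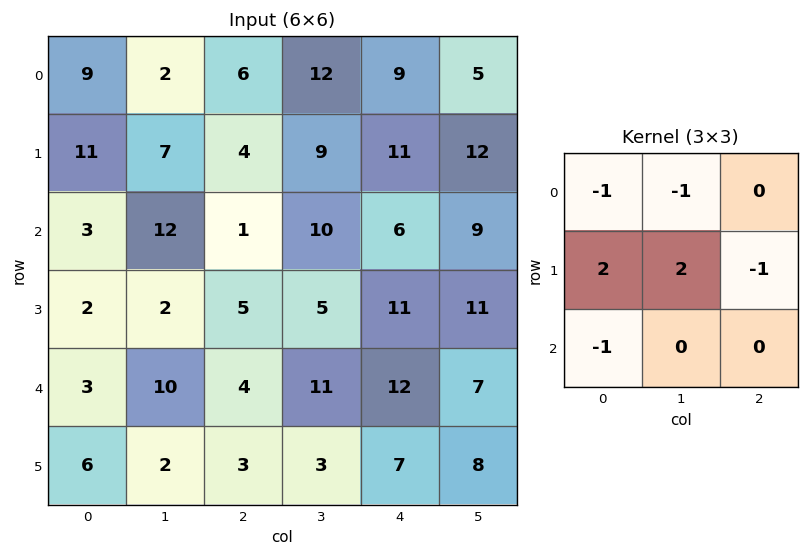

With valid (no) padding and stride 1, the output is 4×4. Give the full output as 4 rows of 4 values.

Output[0,0]: The receptive field on the input at this output position is [9 2 6 / 11 7 4 / 3 12 1]. Elementwise product with the kernel and sum: 9·-1 + 2·-1 + 11·2 + 7·2 + 4·-1 + 3·-1.

18 -7 -4 -3
9 3 -2 -2
-15 -14 -6 -6
12 8 5 20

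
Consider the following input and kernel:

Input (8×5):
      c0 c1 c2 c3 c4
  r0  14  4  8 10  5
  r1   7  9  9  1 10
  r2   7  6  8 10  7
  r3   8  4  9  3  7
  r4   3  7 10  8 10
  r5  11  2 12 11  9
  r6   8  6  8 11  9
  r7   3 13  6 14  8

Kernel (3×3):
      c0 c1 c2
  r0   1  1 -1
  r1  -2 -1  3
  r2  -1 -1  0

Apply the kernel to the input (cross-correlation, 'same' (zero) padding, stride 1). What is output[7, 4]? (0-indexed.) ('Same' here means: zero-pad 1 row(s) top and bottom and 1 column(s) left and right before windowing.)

-16

The receptive field on the zero-padded input at this output position is [11 9 0 / 14 8 0 / 0 0 0]. Elementwise product with the kernel and sum: 11·1 + 9·1 + 0·-1 + 14·-2 + 8·-1 + 0·3 + 0·-1 + 0·-1.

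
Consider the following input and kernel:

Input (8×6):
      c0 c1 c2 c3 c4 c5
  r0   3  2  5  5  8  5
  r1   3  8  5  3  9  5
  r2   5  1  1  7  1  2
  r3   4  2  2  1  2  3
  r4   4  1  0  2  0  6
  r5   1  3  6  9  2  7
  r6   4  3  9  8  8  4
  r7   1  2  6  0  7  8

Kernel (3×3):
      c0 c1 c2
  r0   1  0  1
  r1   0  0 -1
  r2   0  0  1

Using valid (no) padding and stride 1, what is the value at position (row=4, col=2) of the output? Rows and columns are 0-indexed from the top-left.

The receptive field on the input at this output position is [0 2 0 / 6 9 2 / 9 8 8]. Elementwise product with the kernel and sum: 0·1 + 0·1 + 2·-1 + 8·1.

6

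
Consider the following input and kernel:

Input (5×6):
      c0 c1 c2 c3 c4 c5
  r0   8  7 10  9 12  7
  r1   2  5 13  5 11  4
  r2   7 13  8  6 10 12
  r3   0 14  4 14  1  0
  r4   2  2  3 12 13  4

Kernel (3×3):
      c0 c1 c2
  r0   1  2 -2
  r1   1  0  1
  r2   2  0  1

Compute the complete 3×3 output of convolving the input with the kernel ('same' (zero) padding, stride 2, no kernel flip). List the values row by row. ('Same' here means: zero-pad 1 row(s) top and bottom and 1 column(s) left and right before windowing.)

Output[0,0]: The receptive field on the zero-padded input at this output position is [0 0 0 / 0 8 7 / 0 2 5]. Elementwise product with the kernel and sum: 0·1 + 0·2 + 0·-2 + 0·1 + 7·1 + 0·2 + 5·1.
Output[0,1]: The receptive field on the zero-padded input at this output position is [0 0 0 / 7 10 9 / 5 13 5]. Elementwise product with the kernel and sum: 0·1 + 0·2 + 0·-2 + 7·1 + 9·1 + 5·2 + 5·1.

12 31 30
21 82 65
-26 8 32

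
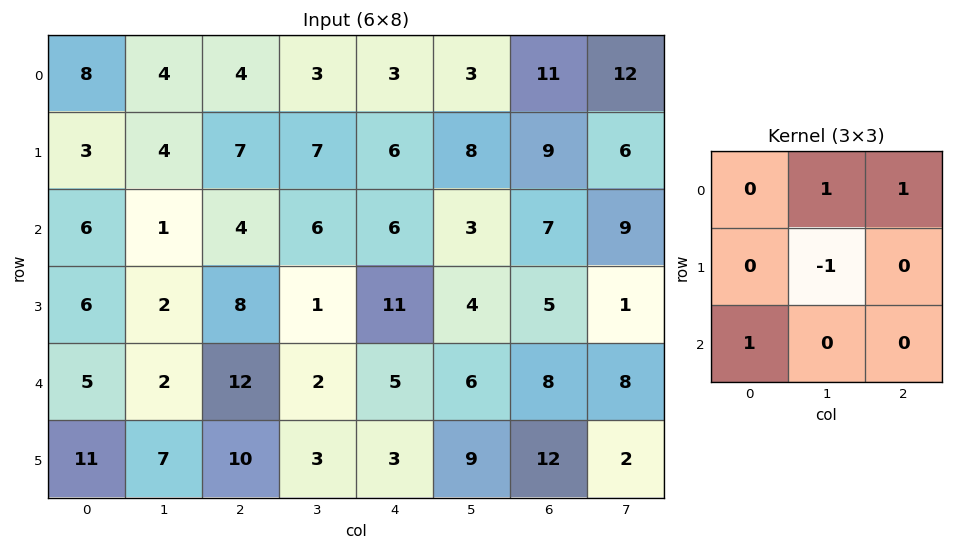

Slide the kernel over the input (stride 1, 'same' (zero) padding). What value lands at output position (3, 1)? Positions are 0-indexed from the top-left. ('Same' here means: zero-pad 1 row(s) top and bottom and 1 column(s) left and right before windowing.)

8

The receptive field on the zero-padded input at this output position is [6 1 4 / 6 2 8 / 5 2 12]. Elementwise product with the kernel and sum: 1·1 + 4·1 + 2·-1 + 5·1.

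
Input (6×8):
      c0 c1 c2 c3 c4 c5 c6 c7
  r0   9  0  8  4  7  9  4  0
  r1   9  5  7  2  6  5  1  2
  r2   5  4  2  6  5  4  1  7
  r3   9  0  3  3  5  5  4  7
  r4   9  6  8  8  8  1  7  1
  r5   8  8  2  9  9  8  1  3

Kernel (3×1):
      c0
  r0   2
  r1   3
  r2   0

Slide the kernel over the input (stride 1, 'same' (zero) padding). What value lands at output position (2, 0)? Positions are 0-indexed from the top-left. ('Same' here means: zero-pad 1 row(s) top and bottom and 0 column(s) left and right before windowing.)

33

The receptive field on the zero-padded input at this output position is [9 / 5 / 9]. Elementwise product with the kernel and sum: 9·2 + 5·3.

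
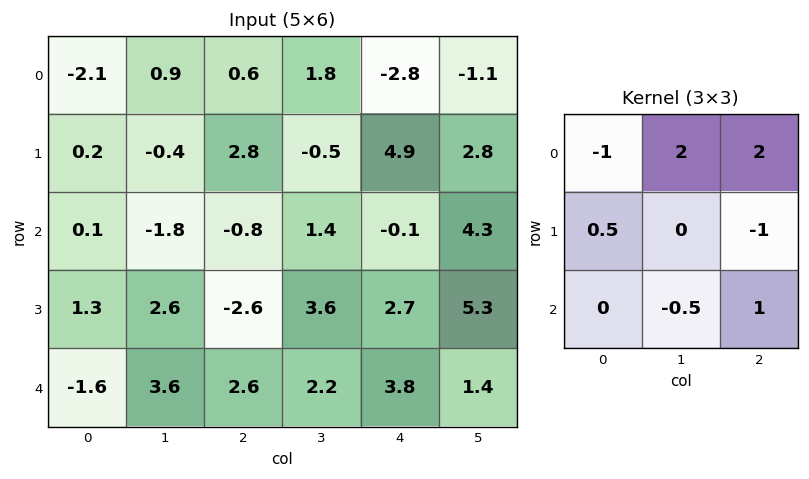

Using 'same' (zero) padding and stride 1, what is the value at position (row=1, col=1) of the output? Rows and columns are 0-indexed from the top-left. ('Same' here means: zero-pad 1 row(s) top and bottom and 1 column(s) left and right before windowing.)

2.5

The receptive field on the zero-padded input at this output position is [-2.1 0.9 0.6 / 0.2 -0.4 2.8 / 0.1 -1.8 -0.8]. Elementwise product with the kernel and sum: -2.1·-1 + 0.9·2 + 0.6·2 + 0.2·0.5 + 2.8·-1 + -1.8·-0.5 + -0.8·1.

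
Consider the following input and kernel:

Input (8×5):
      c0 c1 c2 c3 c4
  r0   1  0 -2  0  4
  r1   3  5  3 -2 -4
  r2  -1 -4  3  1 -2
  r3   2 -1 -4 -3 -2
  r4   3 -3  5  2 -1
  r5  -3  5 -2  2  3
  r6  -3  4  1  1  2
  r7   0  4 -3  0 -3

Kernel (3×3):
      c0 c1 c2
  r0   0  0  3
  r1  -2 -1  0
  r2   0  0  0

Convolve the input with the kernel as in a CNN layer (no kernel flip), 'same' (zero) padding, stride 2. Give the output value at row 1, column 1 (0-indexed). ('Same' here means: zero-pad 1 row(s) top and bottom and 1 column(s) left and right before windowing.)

-1

The receptive field on the zero-padded input at this output position is [5 3 -2 / -4 3 1 / -1 -4 -3]. Elementwise product with the kernel and sum: -2·3 + -4·-2 + 3·-1.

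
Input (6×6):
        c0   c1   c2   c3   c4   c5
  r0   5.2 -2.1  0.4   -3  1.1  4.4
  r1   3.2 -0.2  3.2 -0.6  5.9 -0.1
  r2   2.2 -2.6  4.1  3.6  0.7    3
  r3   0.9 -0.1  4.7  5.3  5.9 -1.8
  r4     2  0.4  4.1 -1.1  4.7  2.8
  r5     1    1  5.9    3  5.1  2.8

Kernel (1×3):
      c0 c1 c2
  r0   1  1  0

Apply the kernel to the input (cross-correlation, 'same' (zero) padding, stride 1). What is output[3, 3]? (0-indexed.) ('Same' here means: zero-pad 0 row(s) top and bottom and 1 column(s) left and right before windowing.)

The receptive field on the zero-padded input at this output position is [4.7 5.3 5.9]. Elementwise product with the kernel and sum: 4.7·1 + 5.3·1.

10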